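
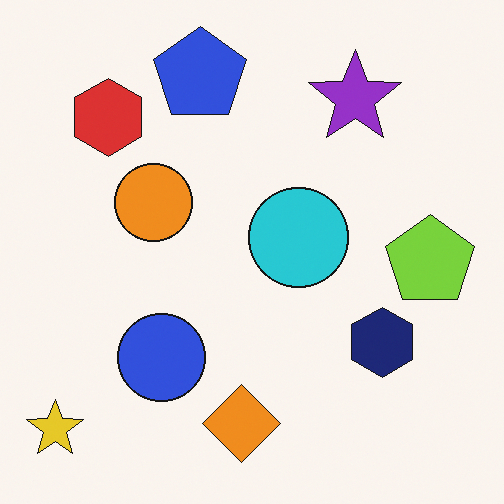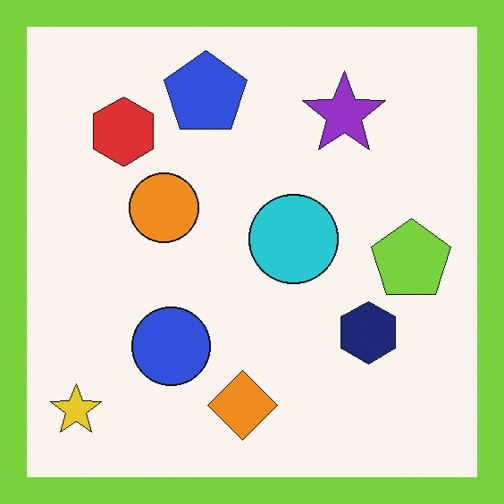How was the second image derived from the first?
This is the original image framed with a lime border.

A solid lime frame runs around the edge of the second image, with the content slightly shrunk inside it.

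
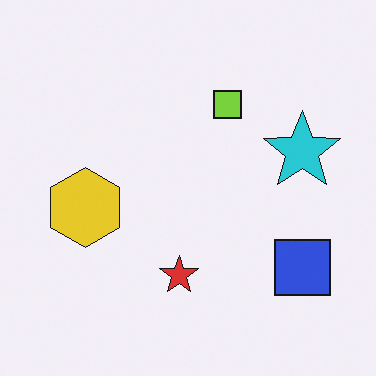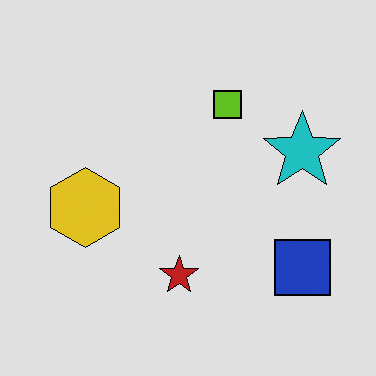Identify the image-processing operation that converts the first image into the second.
The second image is the first posterized to a reduced palette.

Each flat color has snapped to a coarser quantized level — most visibly, the near-white background has dropped to a flat grey.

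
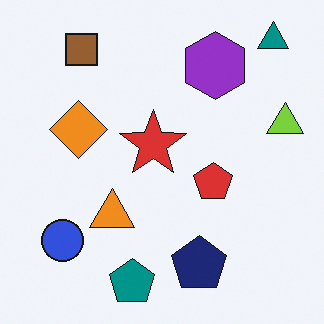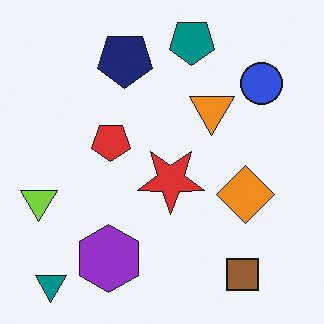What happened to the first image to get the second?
The transformation is: rotated 180°.

The teal triangle sits in the top-right of the first image and the bottom-left of the second — consistent with a whole-image 180° rotation.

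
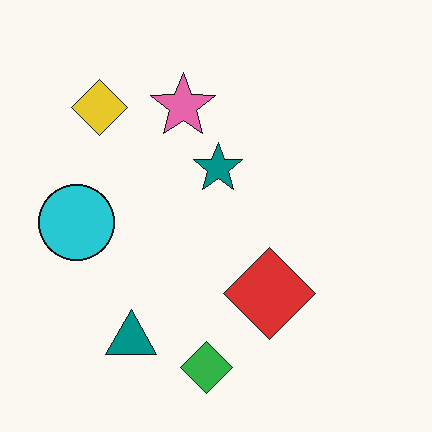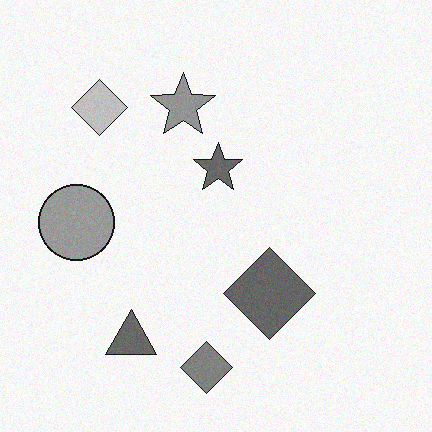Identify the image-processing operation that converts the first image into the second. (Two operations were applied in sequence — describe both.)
The image was converted to grayscale, then degraded with subtle gaussian noise.

All color is removed — every shape is now a shade of grey. Random speckle covers the whole image, including the flat background.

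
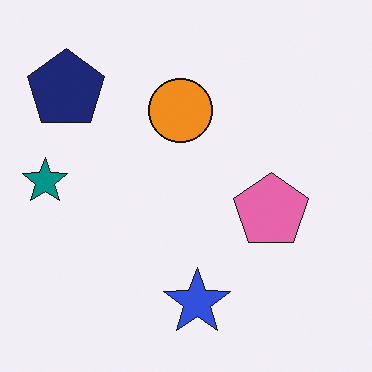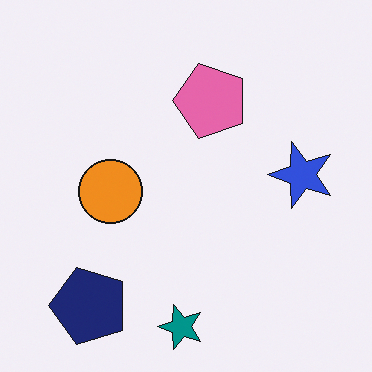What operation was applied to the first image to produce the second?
The transformation is: rotated 90° counter-clockwise.

The navy pentagon sits in the top-left of the first image and the bottom-left of the second — consistent with a whole-image 90° counter-clockwise rotation.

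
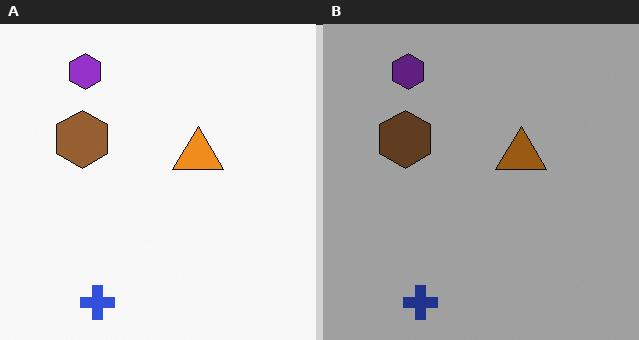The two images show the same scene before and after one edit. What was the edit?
This is the original image darkened a lot.

Every pixel — background and shapes alike — is uniformly darkened.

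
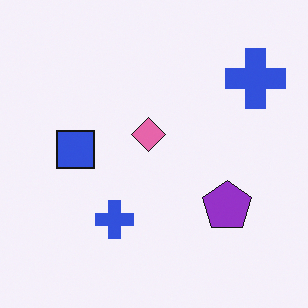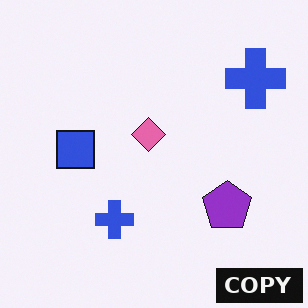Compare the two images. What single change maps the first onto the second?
The image was watermarked with the text "COPY" in the lower-right corner.

A dark label reading "COPY" appears in the lower-right corner.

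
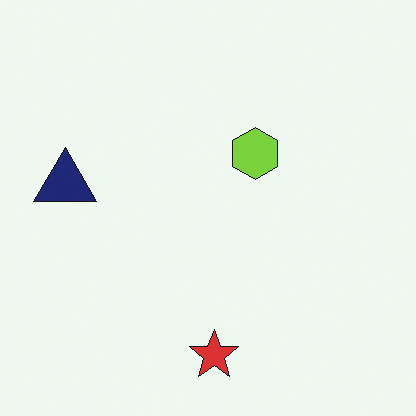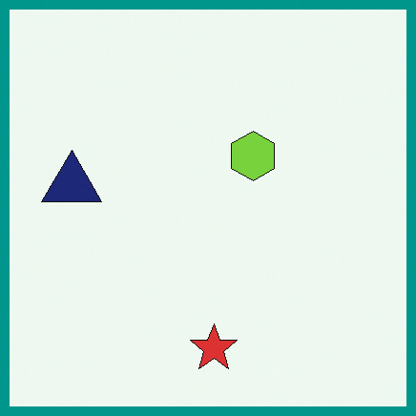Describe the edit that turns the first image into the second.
Framed with a teal border.

A solid teal frame runs around the edge of the second image, with the content slightly shrunk inside it.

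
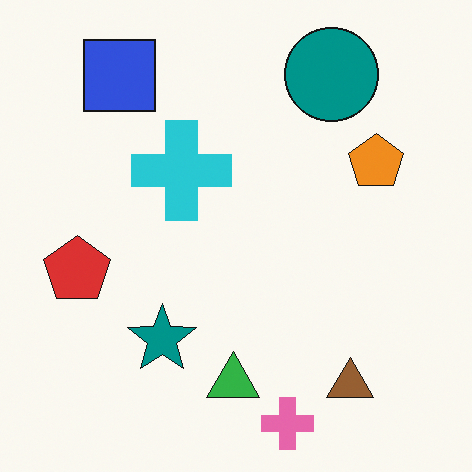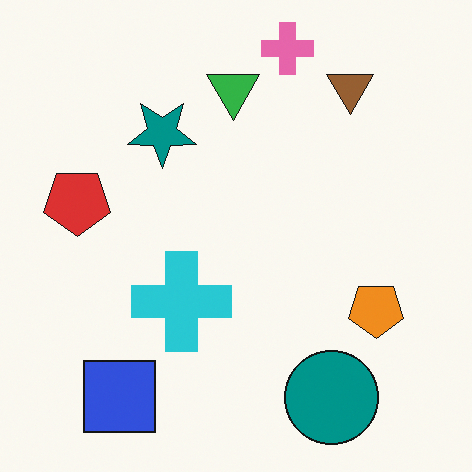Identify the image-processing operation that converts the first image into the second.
Flipped vertically (top ↔ bottom).

The pink cross is in the bottom of the first image and the top of the second — shapes on opposite sides of the horizontal midline have swapped in a mirror flip.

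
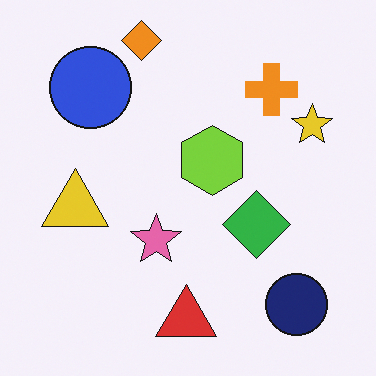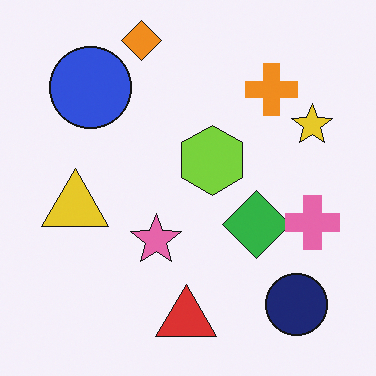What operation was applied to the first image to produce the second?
The second image is the first overlaid with an additional pink cross.

A pink cross appears in the second image that is absent from the first.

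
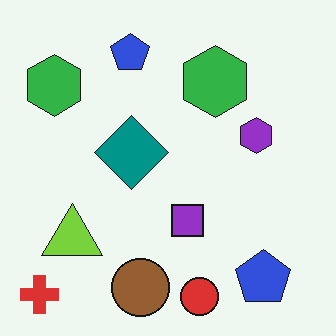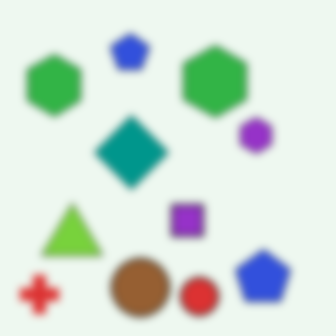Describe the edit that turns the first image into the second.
The transformation is: noticeably gaussian-blurred.

Shape edges and outlines are uniformly softened across the whole image.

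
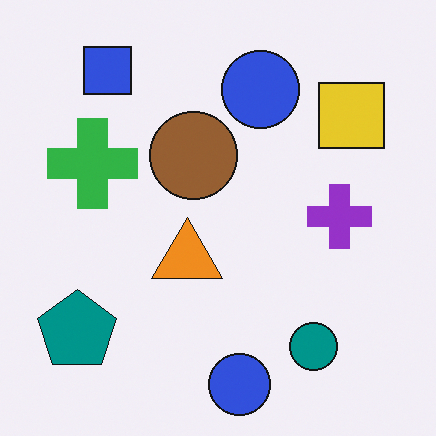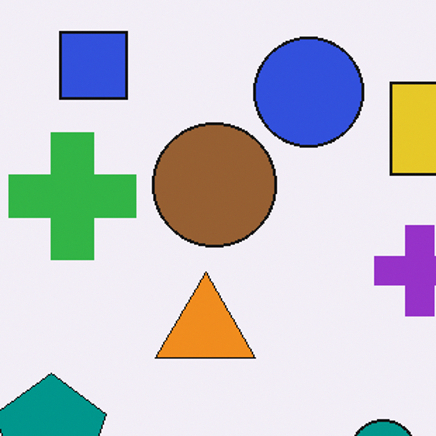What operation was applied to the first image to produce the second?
It was cropped to a modestly smaller region and rescaled.

The visible shapes are larger and the field of view is narrower; shapes near the original edges may be partly or wholly outside the frame — a crop-and-rescale.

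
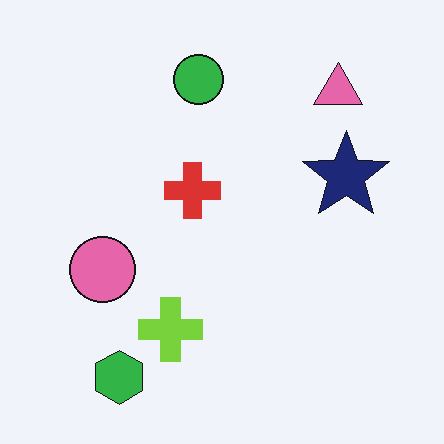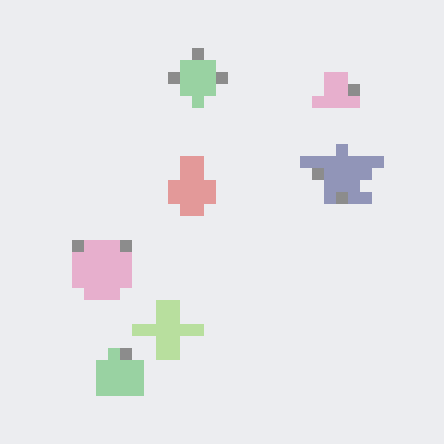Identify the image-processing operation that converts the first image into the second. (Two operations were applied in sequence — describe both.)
It was heavily pixelated into large blocks, then given much lower contrast.

Shapes are reduced to large square blocks; fine edges and outlines are lost — a downscale-then-upscale (mosaic) effect. Tones are pushed toward mid-grey across the whole image — a global contrast change.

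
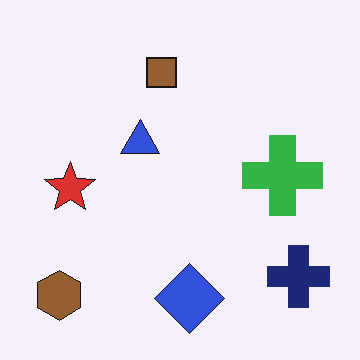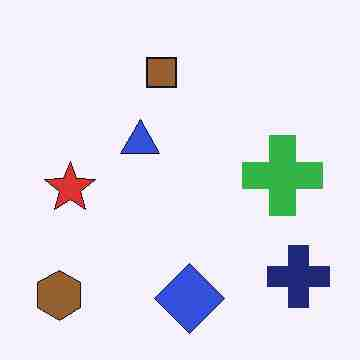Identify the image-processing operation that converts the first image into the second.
The image was heavily JPEG-compressed with obvious blocking artifacts.

Blocky 8×8 compression artifacts appear around shape edges and the flat background shows ringing — characteristic JPEG degradation.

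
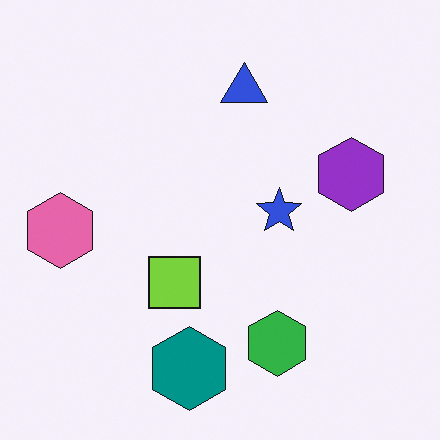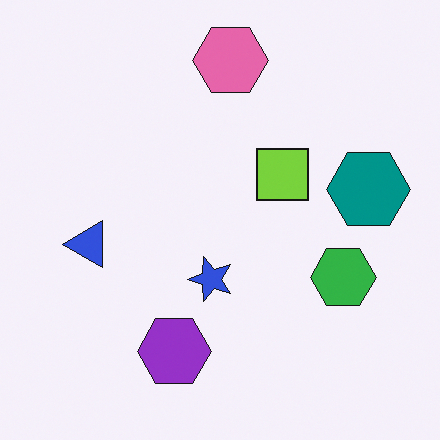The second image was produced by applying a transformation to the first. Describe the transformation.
The second image is the first transposed (reflected across the top-left ↔ bottom-right diagonal).

Shapes have swapped their row and column positions — what was in the top-right is now in the bottom-left — a diagonal reflection.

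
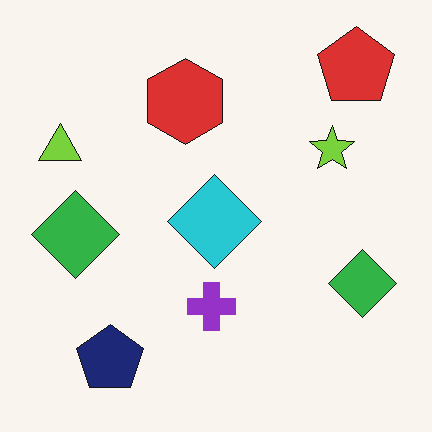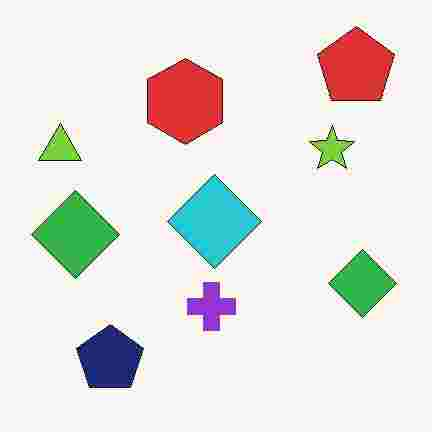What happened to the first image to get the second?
Degraded with heavy JPEG compression.

Blocky 8×8 compression artifacts appear around shape edges and the flat background shows ringing — characteristic JPEG degradation.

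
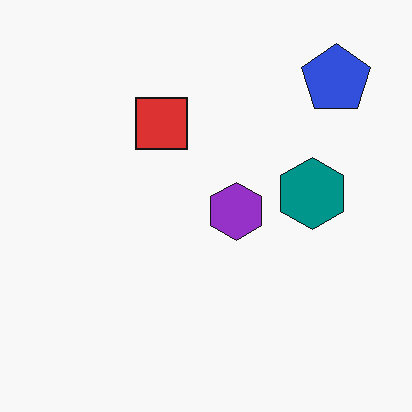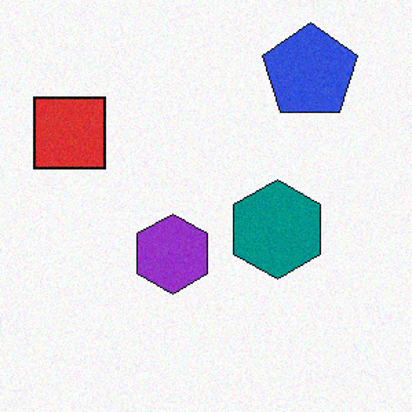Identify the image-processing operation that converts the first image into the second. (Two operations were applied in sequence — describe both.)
The transformation is: degraded with light additive noise, then cropped slightly and scaled back up.

Random speckle covers the whole image, including the flat background. The visible shapes are larger and the field of view is narrower; shapes near the original edges may be partly or wholly outside the frame — a crop-and-rescale.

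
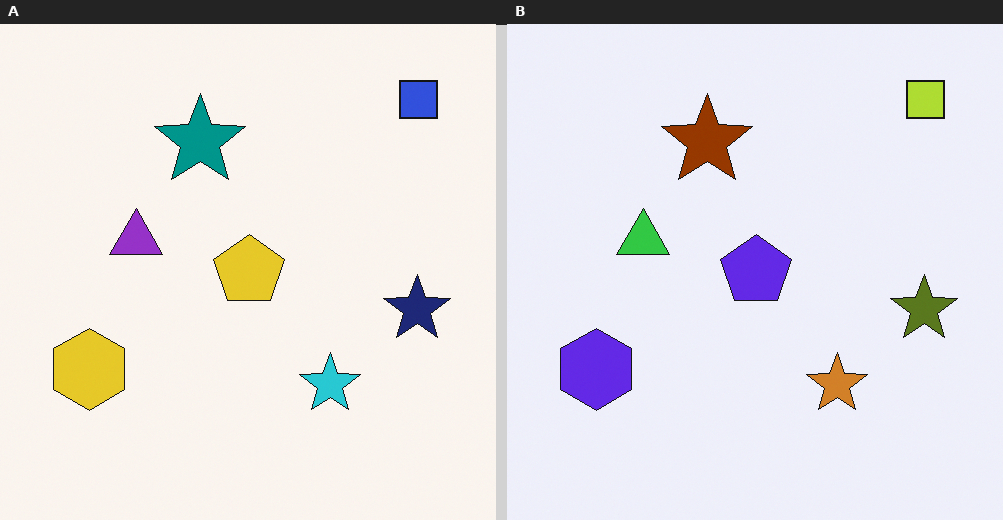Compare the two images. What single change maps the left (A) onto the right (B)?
The transformation is: hue-shifted by a large amount.

Every shape's color has rotated by the same amount around the hue wheel — a uniform hue shift.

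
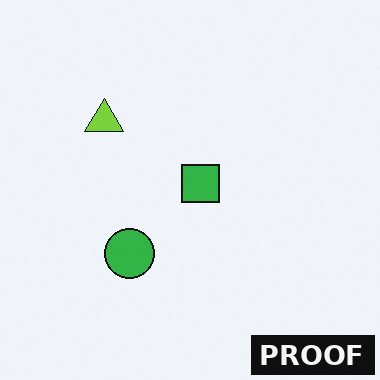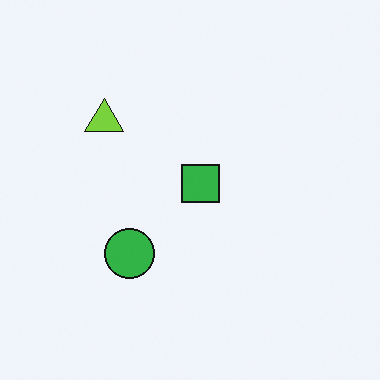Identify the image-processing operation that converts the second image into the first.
This is the original image watermarked with the text "PROOF" in the lower-right corner.

A dark label reading "PROOF" appears in the lower-right corner.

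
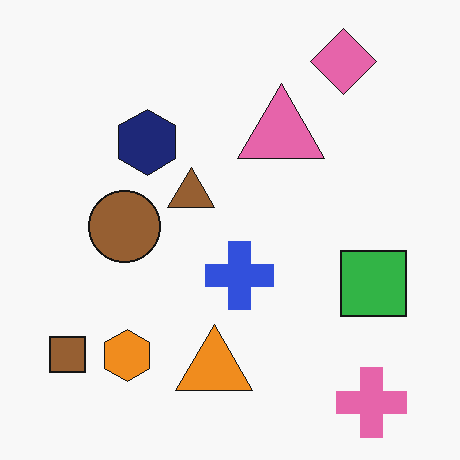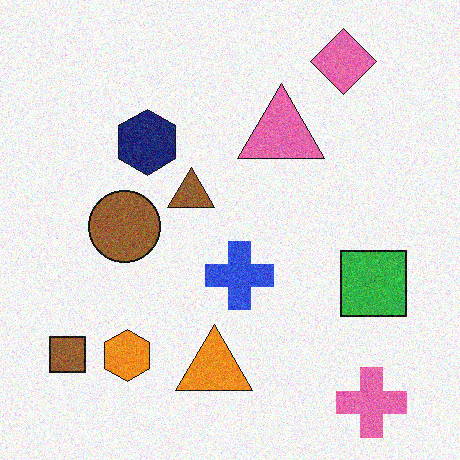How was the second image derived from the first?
The second image is the first degraded with visible gaussian noise.

Random speckle covers the whole image, including the flat background.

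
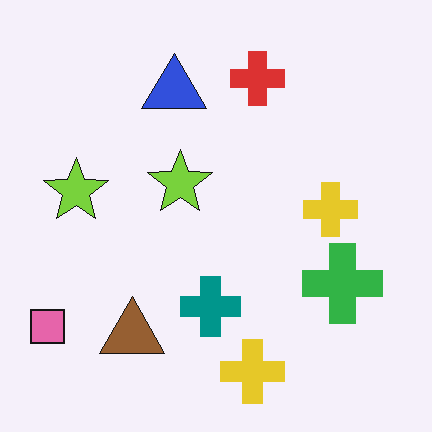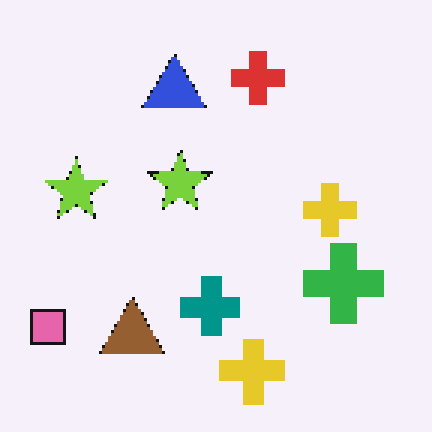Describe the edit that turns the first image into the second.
Lightly pixelated (a mild mosaic effect).

Shapes are reduced to large square blocks; fine edges and outlines are lost — a downscale-then-upscale (mosaic) effect.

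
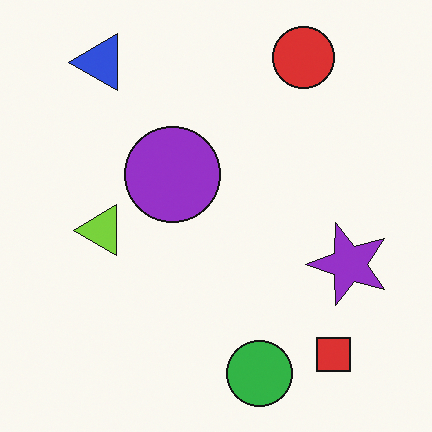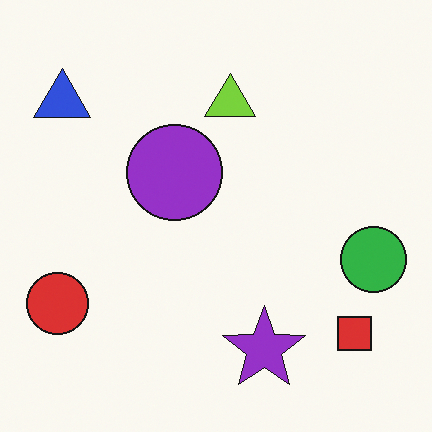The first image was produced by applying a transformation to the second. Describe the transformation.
The transformation is: transposed (reflected across the top-left ↔ bottom-right diagonal).

Shapes have swapped their row and column positions — what was in the top-right is now in the bottom-left — a diagonal reflection.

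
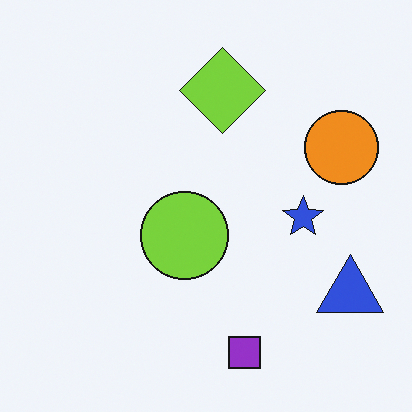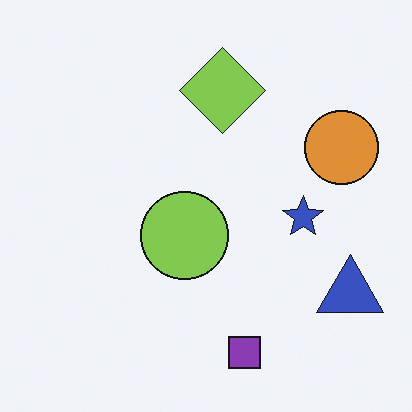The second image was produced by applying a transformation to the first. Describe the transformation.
Slightly desaturated.

All colors are more muted and greyish — a global saturation change.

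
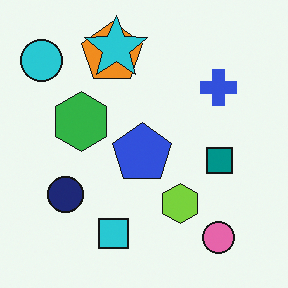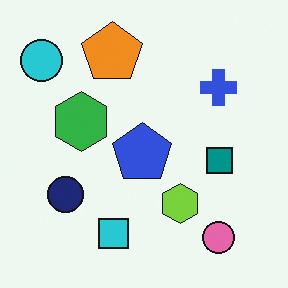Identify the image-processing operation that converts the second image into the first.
The transformation is: overlaid with an additional cyan star.

A cyan star appears in the first image that is absent from the second.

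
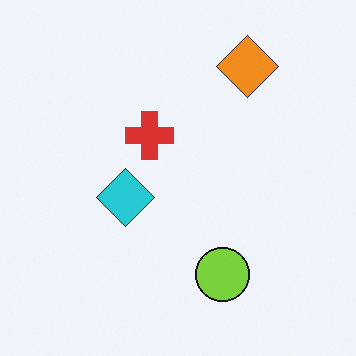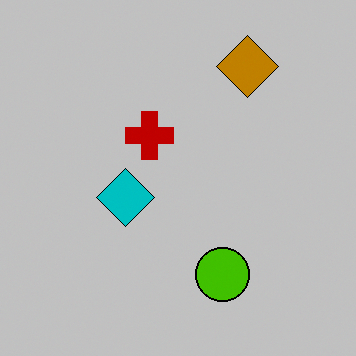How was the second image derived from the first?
It was aggressively posterized.

Each flat color has snapped to a coarser quantized level — most visibly, the near-white background has dropped to a flat grey.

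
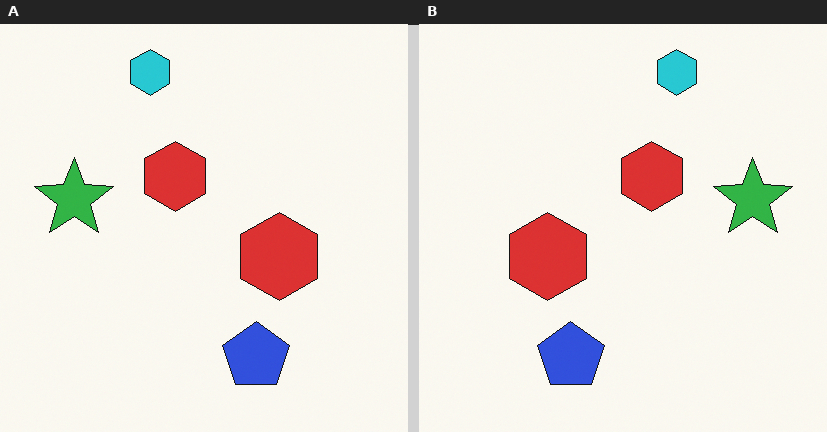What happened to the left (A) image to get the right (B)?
The image was flipped horizontally (left ↔ right).

The green star is in the left of the left (A) image and the right of the right (B) — shapes on opposite sides of the vertical midline have swapped in a mirror flip.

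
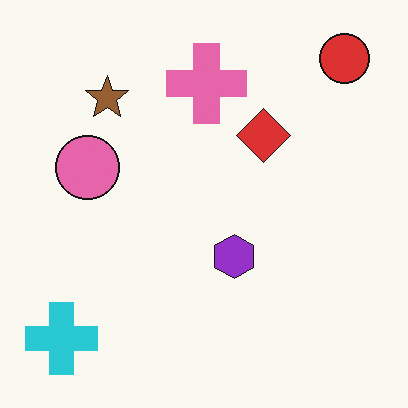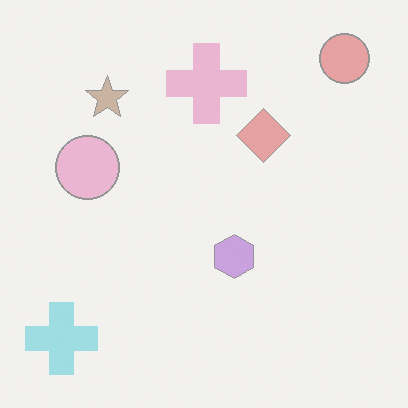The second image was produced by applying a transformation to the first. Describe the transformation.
The transformation is: washed out (contrast reduced).

Tones are pushed toward mid-grey across the whole image — a global contrast change.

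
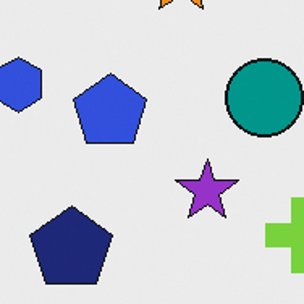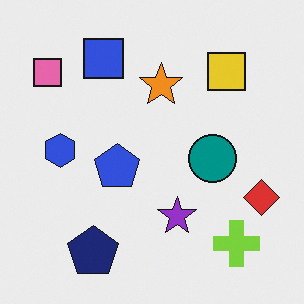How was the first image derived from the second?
The transformation is: cropped to a noticeably smaller region and rescaled.

The visible shapes are larger and the field of view is narrower; shapes near the original edges may be partly or wholly outside the frame — a crop-and-rescale.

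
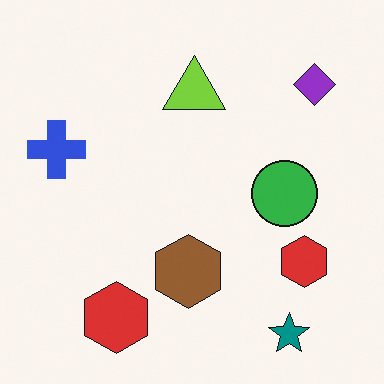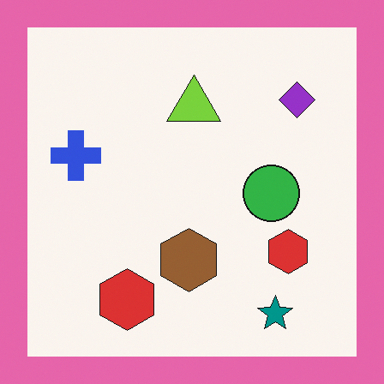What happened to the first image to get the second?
The second image is the first framed with a pink border.

A solid pink frame runs around the edge of the second image, with the content slightly shrunk inside it.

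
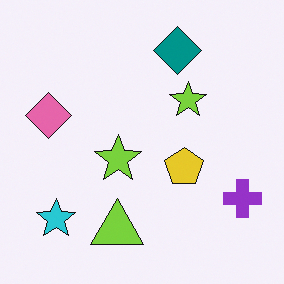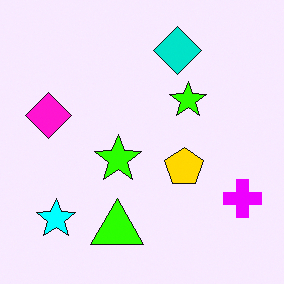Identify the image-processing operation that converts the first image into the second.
Made much more vivid (saturation change).

All colors are more vivid — a global saturation change.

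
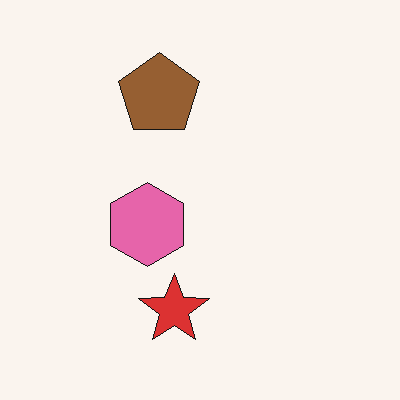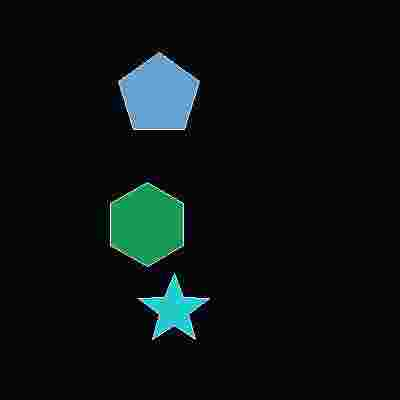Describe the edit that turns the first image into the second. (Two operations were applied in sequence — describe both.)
Color-inverted (negative), then heavily JPEG-compressed with obvious blocking artifacts.

The light background has become dark and every shape's color is its complement — a photographic negative. Blocky 8×8 compression artifacts appear around shape edges and the flat background shows ringing — characteristic JPEG degradation.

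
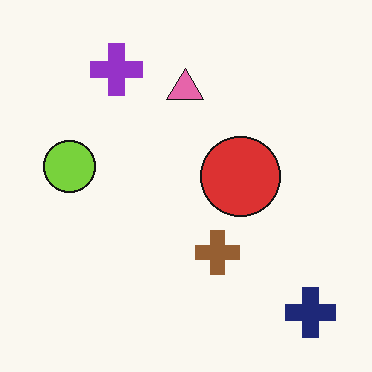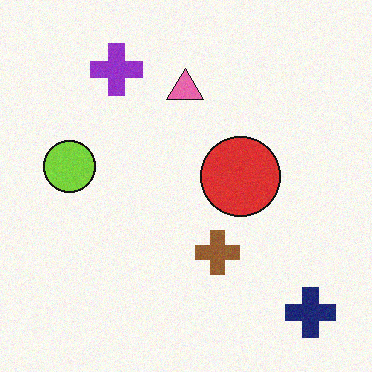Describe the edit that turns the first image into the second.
The image was degraded with light additive noise.

Random speckle covers the whole image, including the flat background.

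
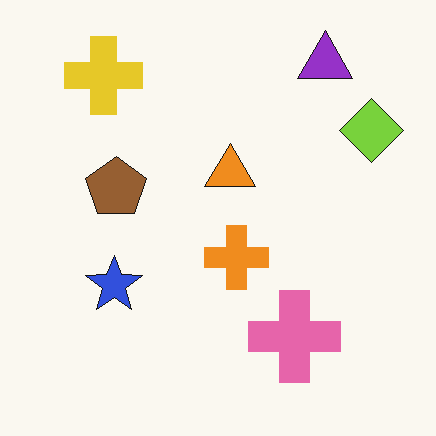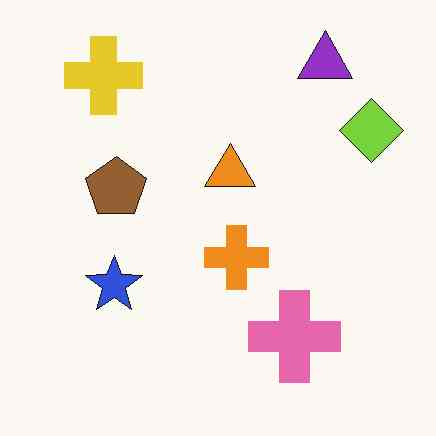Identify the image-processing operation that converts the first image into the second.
Given moderate JPEG compression.

Blocky 8×8 compression artifacts appear around shape edges and the flat background shows ringing — characteristic JPEG degradation.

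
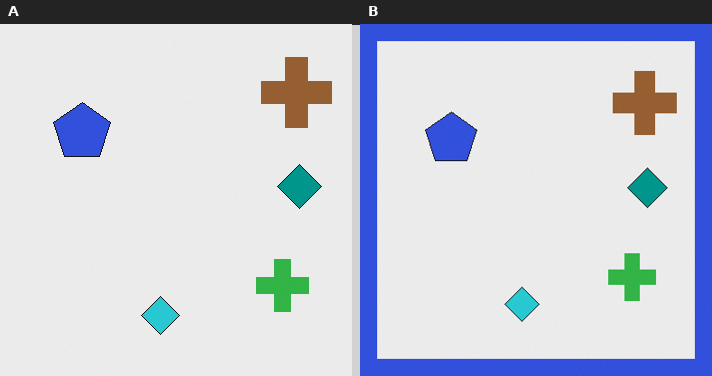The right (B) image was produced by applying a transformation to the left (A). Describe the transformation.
The image was framed with a blue border.

A solid blue frame runs around the edge of the right (B) image, with the content slightly shrunk inside it.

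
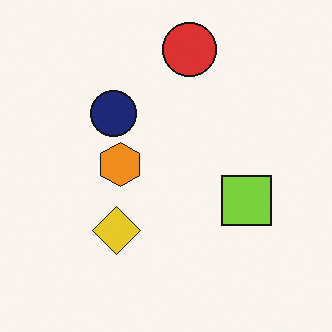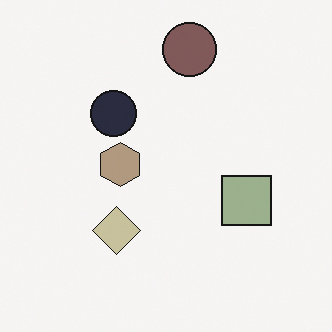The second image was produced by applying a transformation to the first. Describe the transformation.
The second image is the first made much more muted (saturation change).

All colors are more muted and greyish — a global saturation change.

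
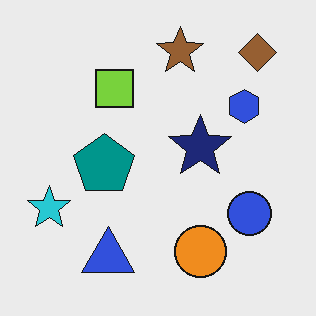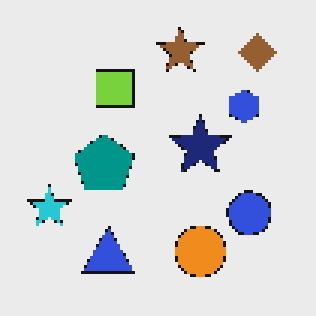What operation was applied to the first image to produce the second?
The image was mildly pixelated.

Shapes are reduced to large square blocks; fine edges and outlines are lost — a downscale-then-upscale (mosaic) effect.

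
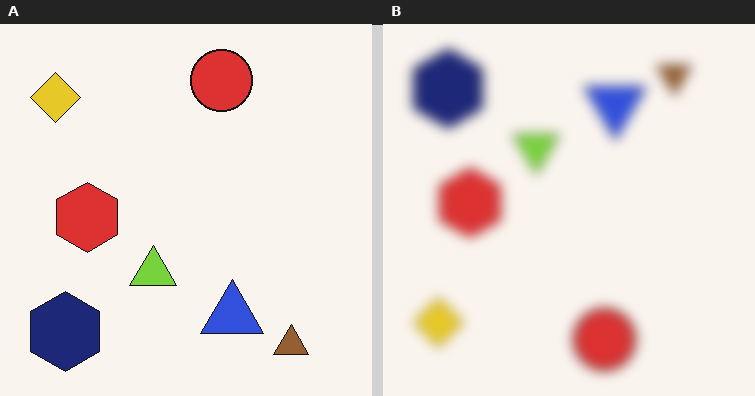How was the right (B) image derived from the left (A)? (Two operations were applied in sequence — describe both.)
The transformation is: strongly gaussian-blurred, then flipped vertically (top ↔ bottom).

Shape edges and outlines are uniformly softened across the whole image. The brown triangle is in the bottom-right of the left (A) image and the top-right of the right (B) — shapes on opposite sides of the horizontal midline have swapped in a mirror flip.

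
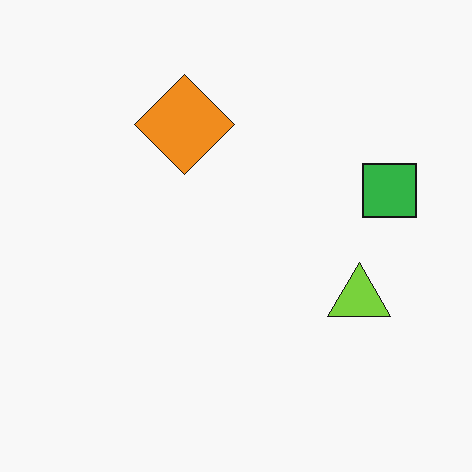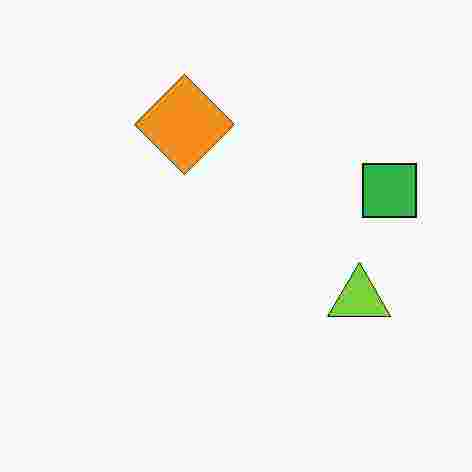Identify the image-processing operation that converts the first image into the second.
This is the original image heavily JPEG-compressed with obvious blocking artifacts.

Blocky 8×8 compression artifacts appear around shape edges and the flat background shows ringing — characteristic JPEG degradation.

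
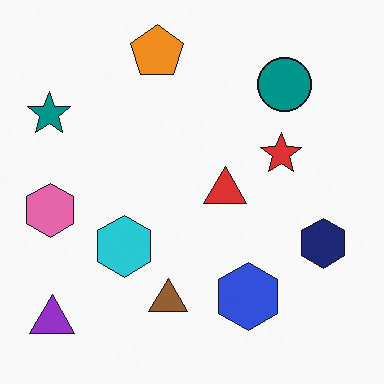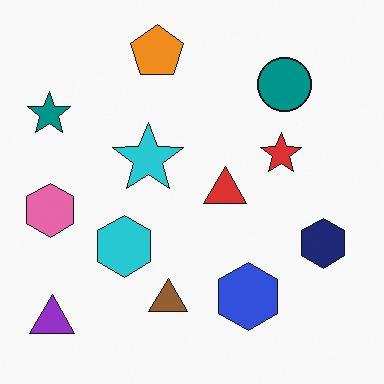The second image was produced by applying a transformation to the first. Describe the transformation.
The transformation is: overlaid with an additional cyan star.

A cyan star appears in the second image that is absent from the first.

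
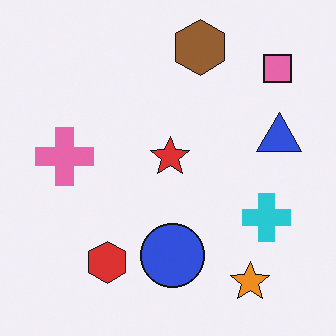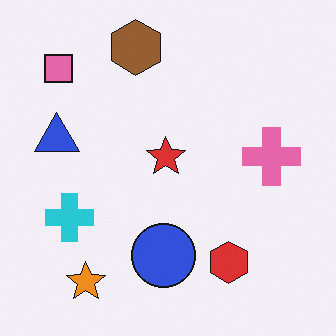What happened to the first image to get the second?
This is the original image flipped horizontally (left ↔ right).

The blue triangle is in the right of the first image and the left of the second — shapes on opposite sides of the vertical midline have swapped in a mirror flip.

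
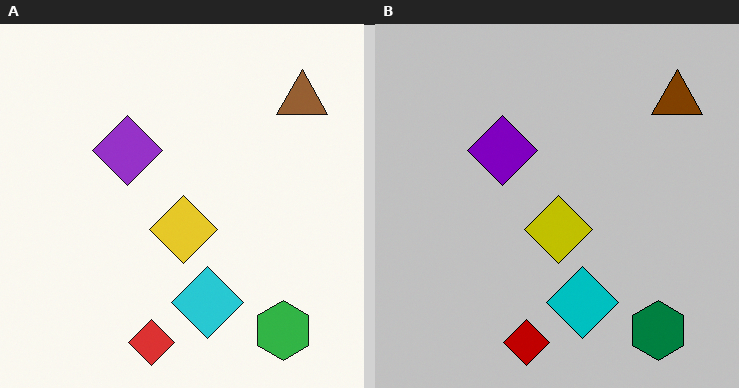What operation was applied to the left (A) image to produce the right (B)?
Aggressively posterized.

Each flat color has snapped to a coarser quantized level — most visibly, the near-white background has dropped to a flat grey.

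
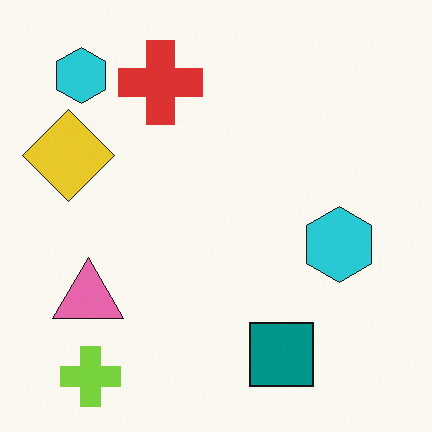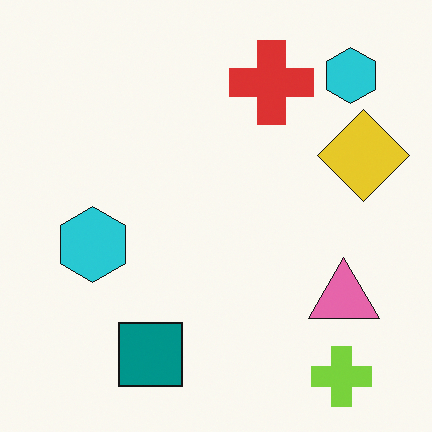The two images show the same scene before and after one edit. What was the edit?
It was flipped horizontally (left ↔ right).

The yellow diamond is in the left of the first image and the right of the second — shapes on opposite sides of the vertical midline have swapped in a mirror flip.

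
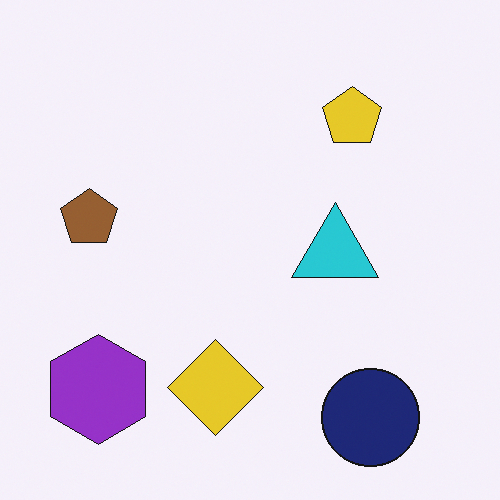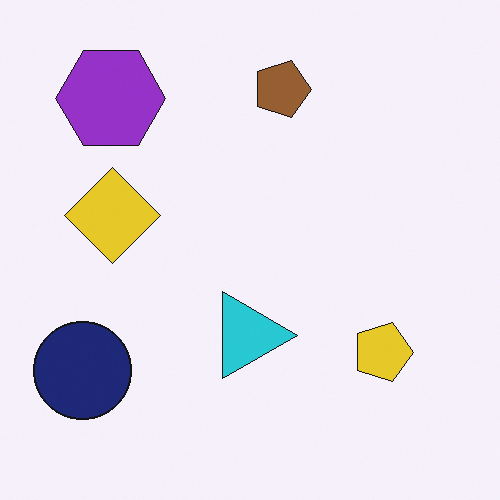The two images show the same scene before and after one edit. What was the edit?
The transformation is: rotated 90° clockwise.

The purple hexagon sits in the bottom-left of the first image and the top-left of the second — consistent with a whole-image 90° clockwise rotation.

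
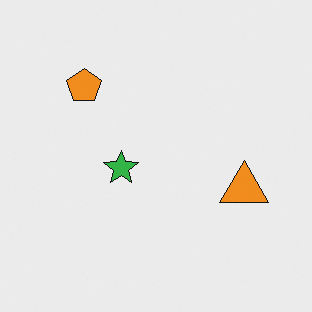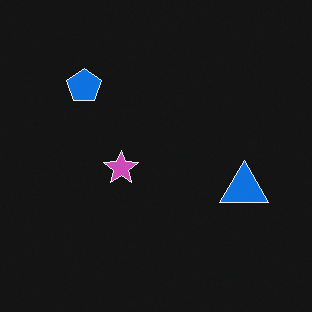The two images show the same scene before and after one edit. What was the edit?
Color-inverted (negative).

The light background has become dark and every shape's color is its complement — a photographic negative.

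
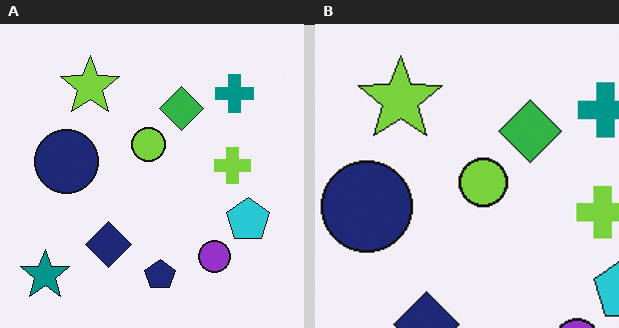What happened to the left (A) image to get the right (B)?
The transformation is: cropped slightly and scaled back up.

The visible shapes are larger and the field of view is narrower; shapes near the original edges may be partly or wholly outside the frame — a crop-and-rescale.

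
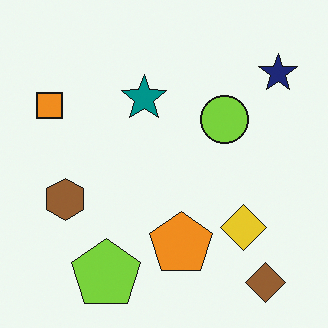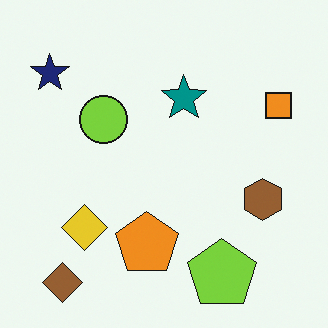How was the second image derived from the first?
It was flipped horizontally (left ↔ right).

The orange square is in the top-left of the first image and the top-right of the second — shapes on opposite sides of the vertical midline have swapped in a mirror flip.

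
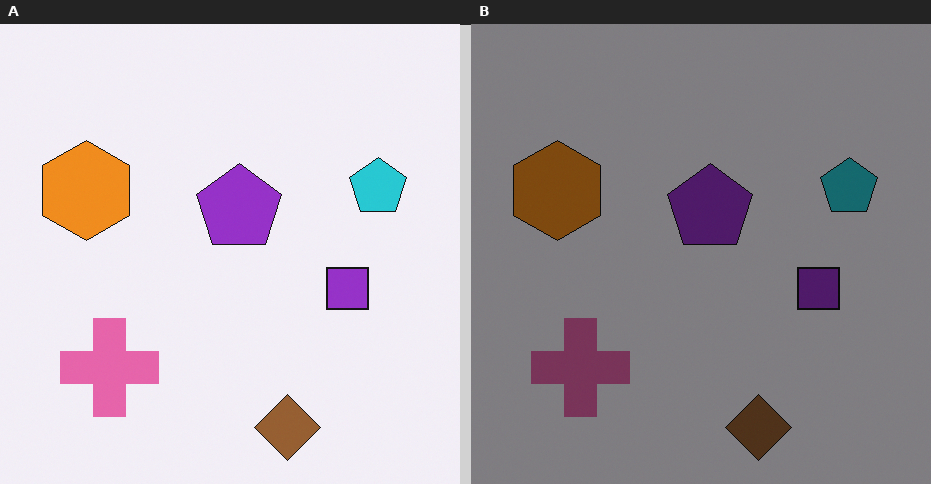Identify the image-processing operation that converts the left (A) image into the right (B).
Substantially darkened.

Every pixel — background and shapes alike — is uniformly darkened.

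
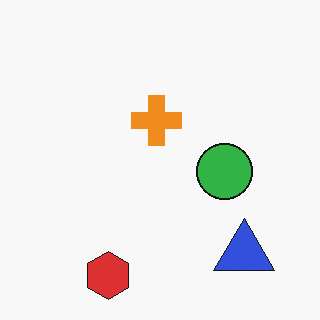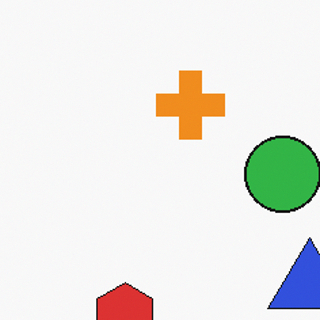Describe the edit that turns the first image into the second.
The second image is the first cropped to a modestly smaller region and rescaled.

The visible shapes are larger and the field of view is narrower; shapes near the original edges may be partly or wholly outside the frame — a crop-and-rescale.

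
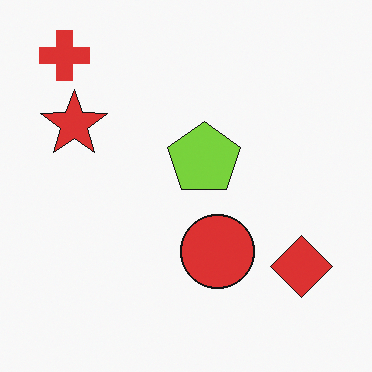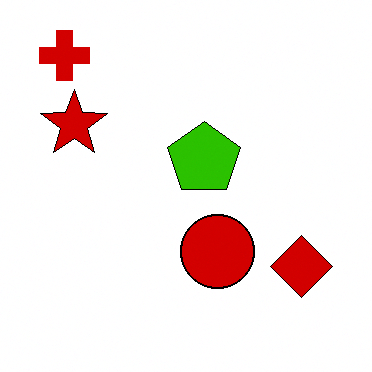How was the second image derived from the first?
The image was boosted in contrast.

Tones are pushed away from mid-grey across the whole image — a global contrast change.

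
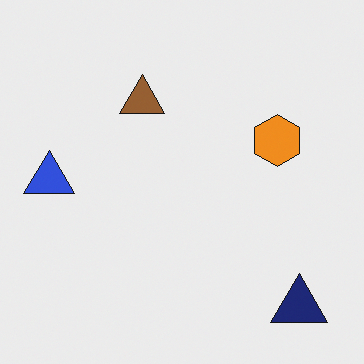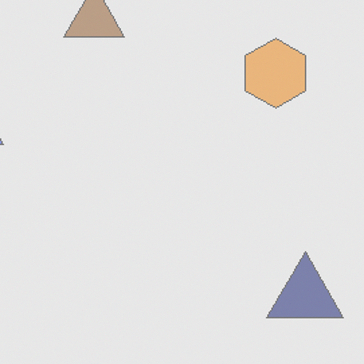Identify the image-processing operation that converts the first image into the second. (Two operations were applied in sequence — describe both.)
Cropped slightly and scaled back up, then given much lower contrast.

The visible shapes are larger and the field of view is narrower; shapes near the original edges may be partly or wholly outside the frame — a crop-and-rescale. Tones are pushed toward mid-grey across the whole image — a global contrast change.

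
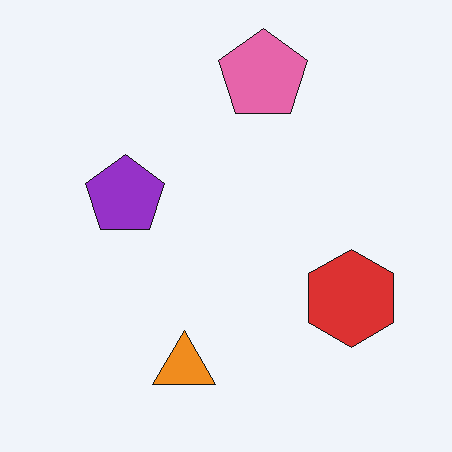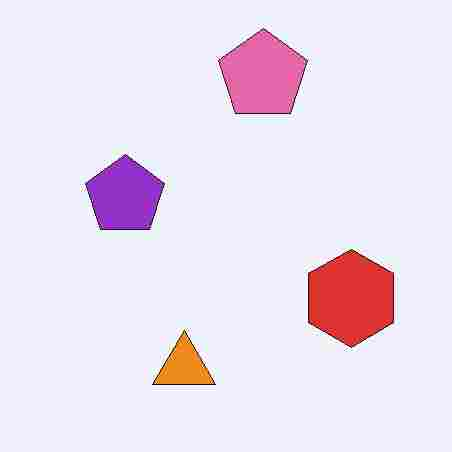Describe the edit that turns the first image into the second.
The second image is the first degraded with heavy JPEG compression.

Blocky 8×8 compression artifacts appear around shape edges and the flat background shows ringing — characteristic JPEG degradation.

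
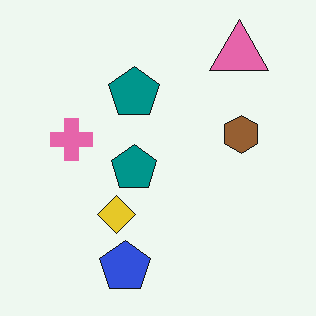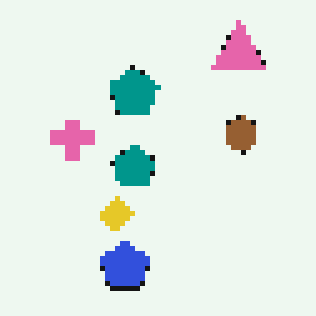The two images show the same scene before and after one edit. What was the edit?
This is the original image lightly pixelated (a mild mosaic effect).

Shapes are reduced to large square blocks; fine edges and outlines are lost — a downscale-then-upscale (mosaic) effect.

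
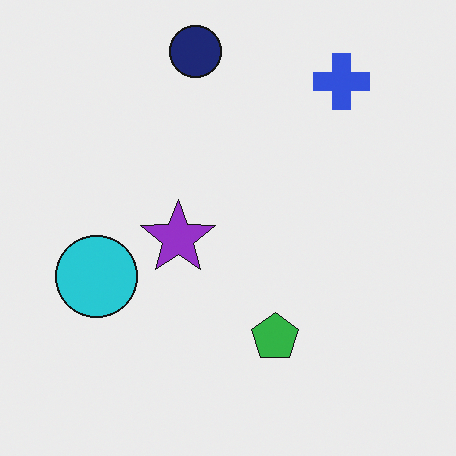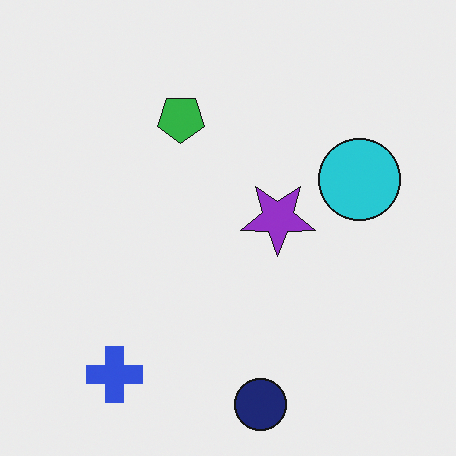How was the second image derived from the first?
This is the original image rotated 180°.

The blue cross sits in the top-right of the first image and the bottom-left of the second — consistent with a whole-image 180° rotation.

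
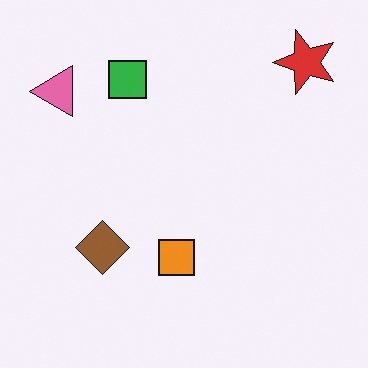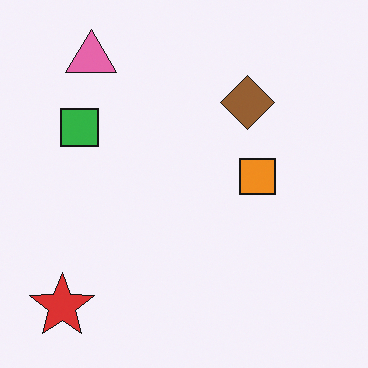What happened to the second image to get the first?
Transposed (reflected across the top-left ↔ bottom-right diagonal).

Shapes have swapped their row and column positions — what was in the top-right is now in the bottom-left — a diagonal reflection.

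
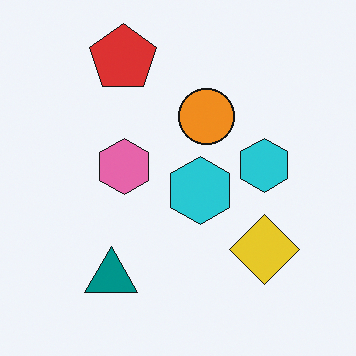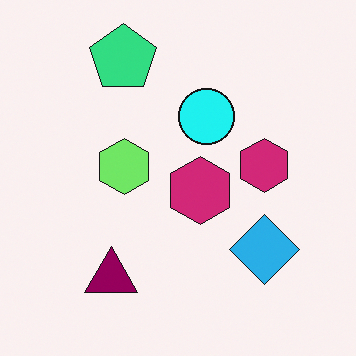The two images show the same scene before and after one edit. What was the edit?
Hue-shifted through roughly a third of the color wheel.

Every shape's color has rotated by the same amount around the hue wheel — a uniform hue shift.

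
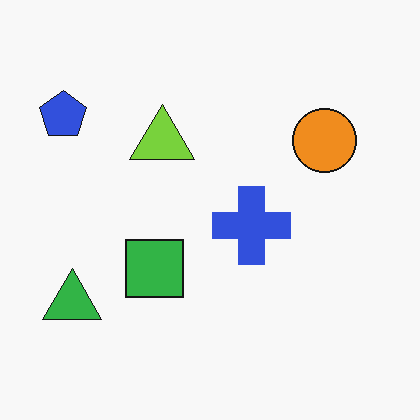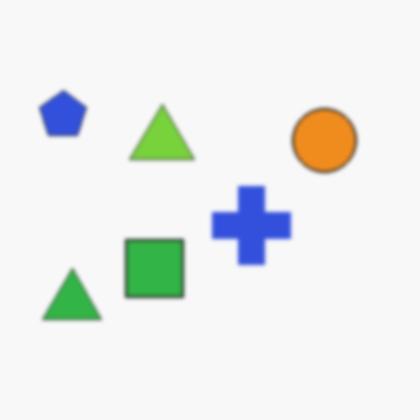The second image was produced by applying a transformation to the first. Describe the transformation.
The second image is the first slightly softened.

Shape edges and outlines are uniformly softened across the whole image.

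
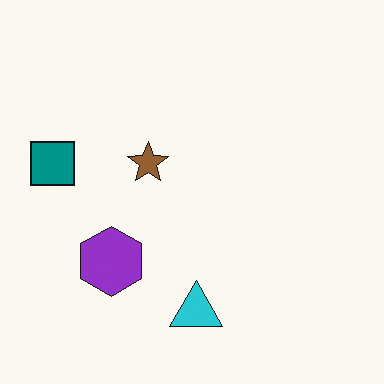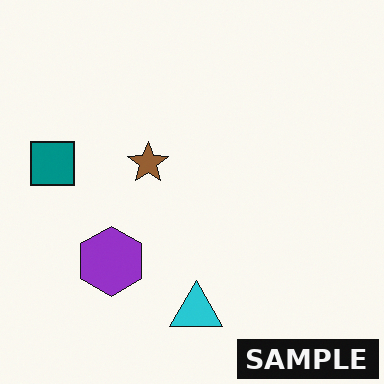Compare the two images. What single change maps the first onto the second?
The image was watermarked with the text "SAMPLE" in the lower-right corner.

A dark label reading "SAMPLE" appears in the lower-right corner.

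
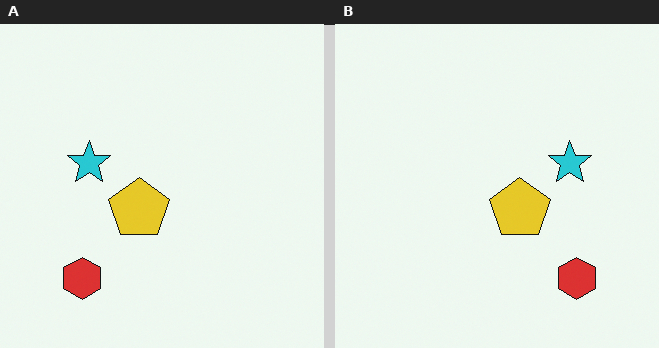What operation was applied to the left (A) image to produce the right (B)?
Flipped horizontally (left ↔ right).

The red hexagon is in the bottom-left of the left (A) image and the bottom-right of the right (B) — shapes on opposite sides of the vertical midline have swapped in a mirror flip.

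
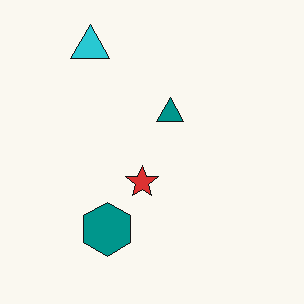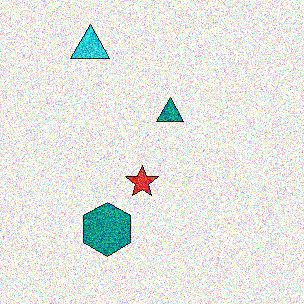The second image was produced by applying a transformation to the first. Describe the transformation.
It was degraded with heavy additive noise.

Random speckle covers the whole image, including the flat background.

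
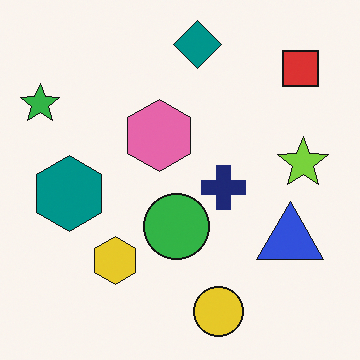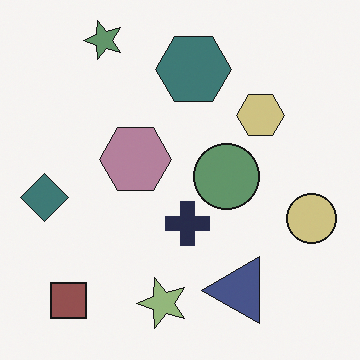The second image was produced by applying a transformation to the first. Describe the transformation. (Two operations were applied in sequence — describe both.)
The image was transposed (reflected across the top-left ↔ bottom-right diagonal), then made much more muted (saturation change).

Shapes have swapped their row and column positions — what was in the top-right is now in the bottom-left — a diagonal reflection. All colors are more muted and greyish — a global saturation change.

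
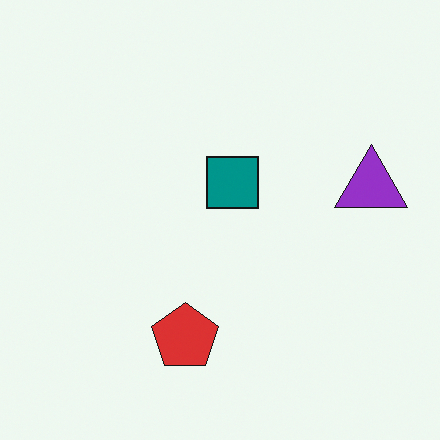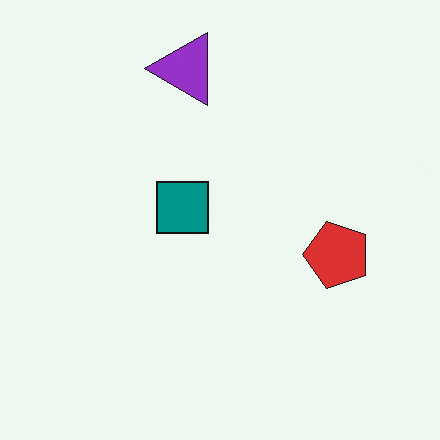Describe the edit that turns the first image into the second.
The image was rotated 90° counter-clockwise.

The purple triangle sits in the right of the first image and the top of the second — consistent with a whole-image 90° counter-clockwise rotation.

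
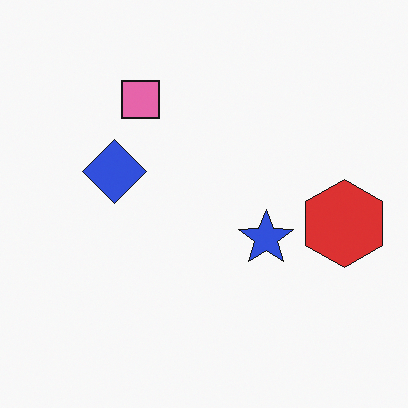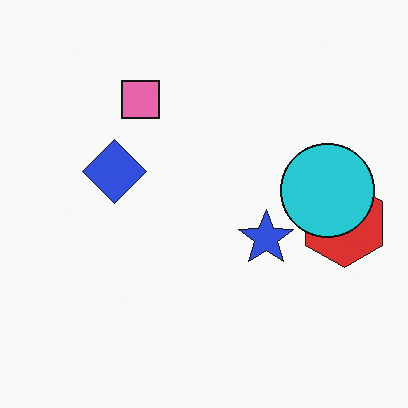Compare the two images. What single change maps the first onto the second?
Overlaid with an additional cyan circle.

A cyan circle appears in the second image that is absent from the first.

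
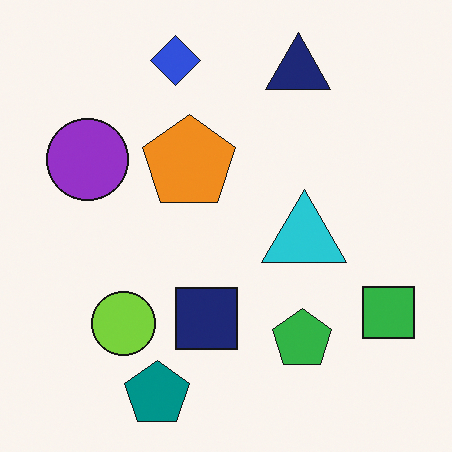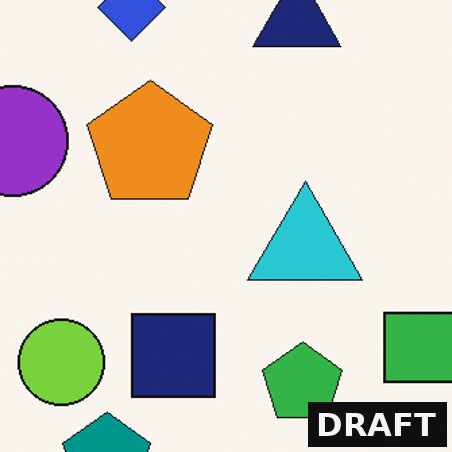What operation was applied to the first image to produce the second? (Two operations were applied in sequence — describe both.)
The image was cropped slightly and scaled back up, then watermarked with the text "DRAFT" in the lower-right corner.

The visible shapes are larger and the field of view is narrower; shapes near the original edges may be partly or wholly outside the frame — a crop-and-rescale. A dark label reading "DRAFT" appears in the lower-right corner.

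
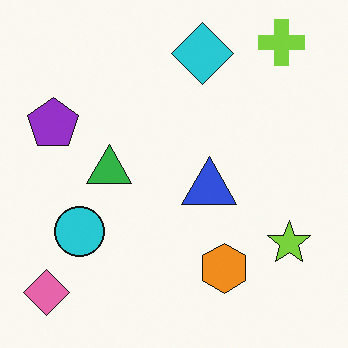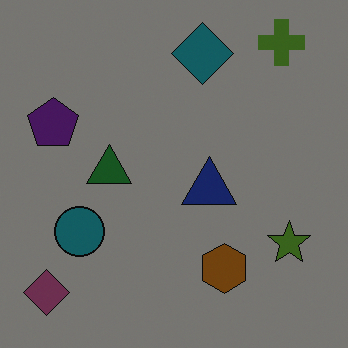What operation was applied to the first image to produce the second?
The image was noticeably darkened.

Every pixel — background and shapes alike — is uniformly darkened.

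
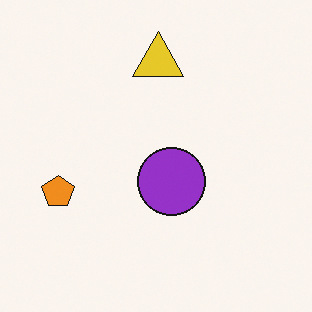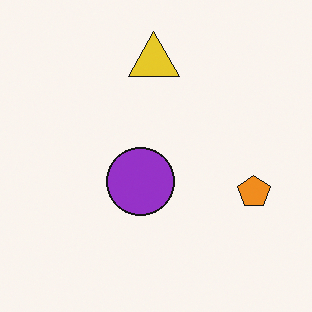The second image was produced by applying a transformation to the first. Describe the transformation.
It was flipped horizontally (left ↔ right).

The orange pentagon is in the left of the first image and the right of the second — shapes on opposite sides of the vertical midline have swapped in a mirror flip.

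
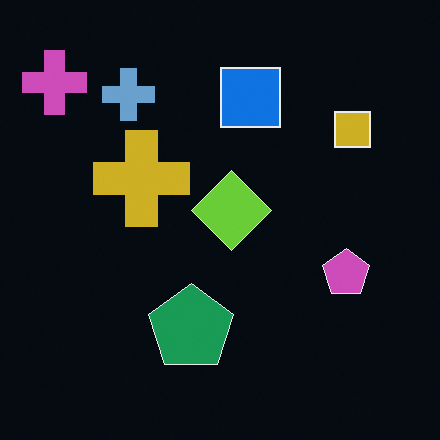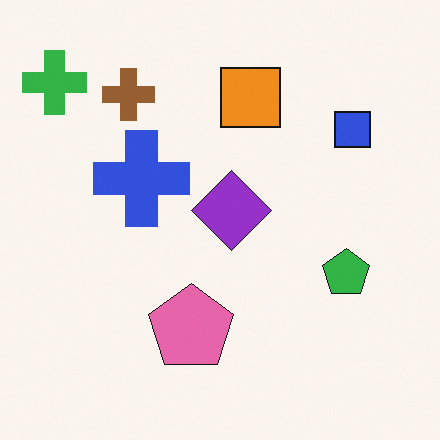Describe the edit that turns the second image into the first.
The first image is the second color-inverted (negative).

The light background has become dark and every shape's color is its complement — a photographic negative.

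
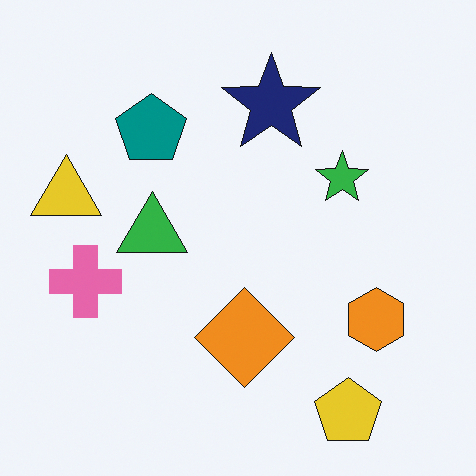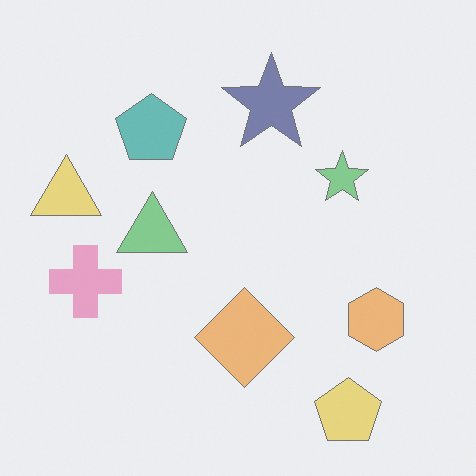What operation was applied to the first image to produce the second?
The image was given much lower contrast.

Tones are pushed toward mid-grey across the whole image — a global contrast change.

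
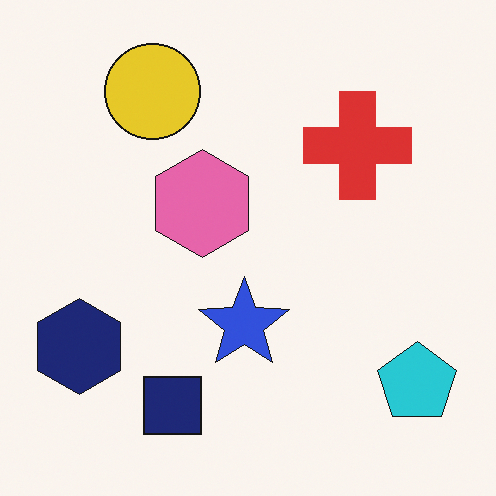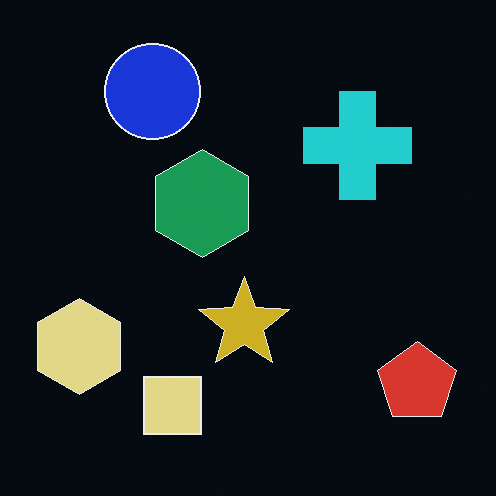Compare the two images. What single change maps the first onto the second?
The second image is the first color-inverted (negative).

The light background has become dark and every shape's color is its complement — a photographic negative.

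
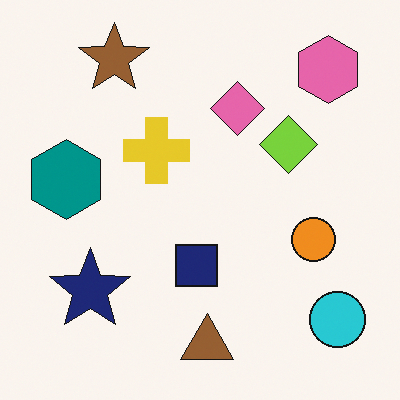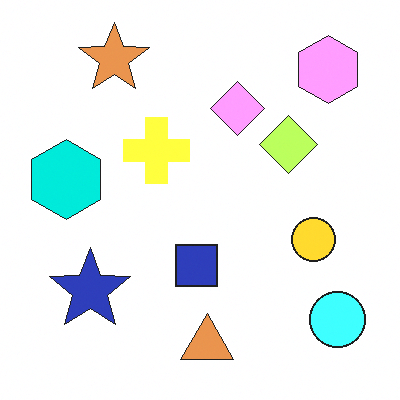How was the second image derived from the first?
It was brightened a lot.

Every pixel — background and shapes alike — is uniformly brightened.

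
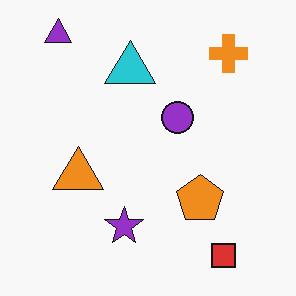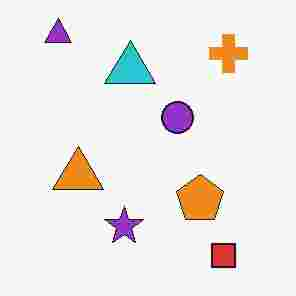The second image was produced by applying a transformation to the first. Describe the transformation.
It was heavily JPEG-compressed with obvious blocking artifacts.

Blocky 8×8 compression artifacts appear around shape edges and the flat background shows ringing — characteristic JPEG degradation.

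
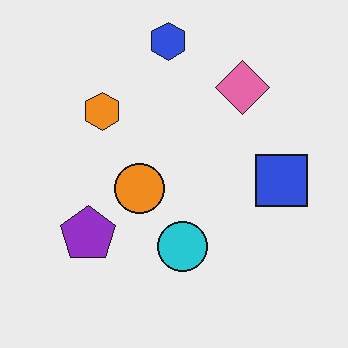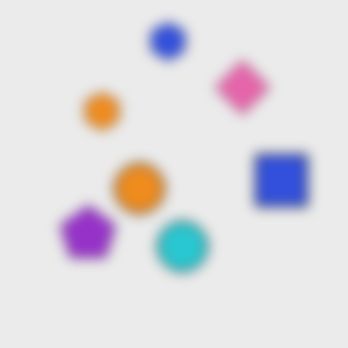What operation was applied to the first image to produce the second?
The second image is the first strongly gaussian-blurred.

Shape edges and outlines are uniformly softened across the whole image.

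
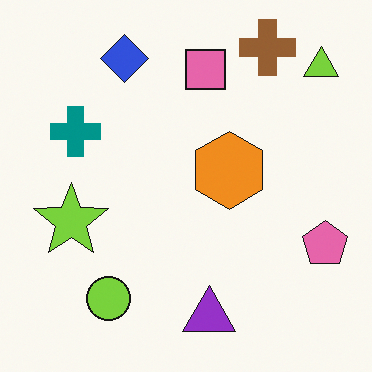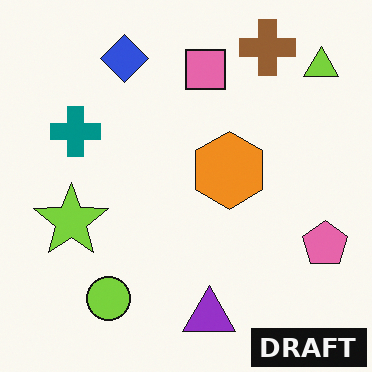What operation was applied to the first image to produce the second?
The transformation is: watermarked with the text "DRAFT" in the lower-right corner.

A dark label reading "DRAFT" appears in the lower-right corner.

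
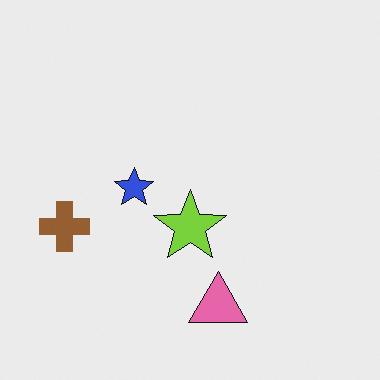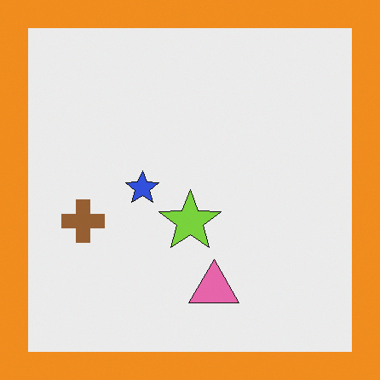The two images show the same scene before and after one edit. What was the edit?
Framed with a orange border.

A solid orange frame runs around the edge of the second image, with the content slightly shrunk inside it.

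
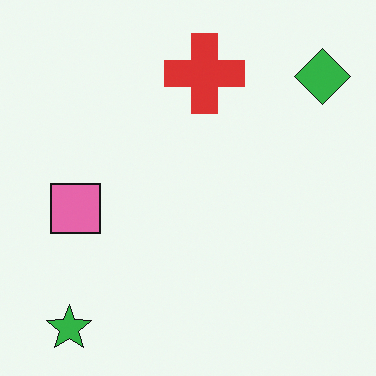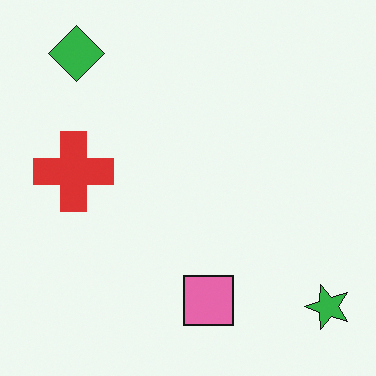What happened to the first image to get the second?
The transformation is: rotated 90° counter-clockwise.

The green star sits in the bottom-left of the first image and the bottom-right of the second — consistent with a whole-image 90° counter-clockwise rotation.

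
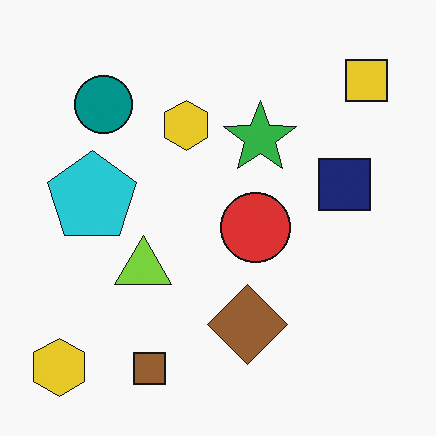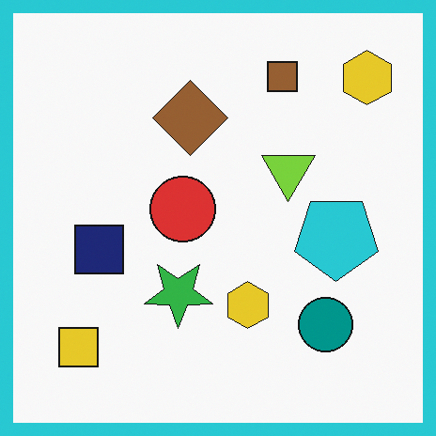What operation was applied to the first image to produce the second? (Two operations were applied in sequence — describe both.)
The image was rotated 180°, then framed with a cyan border.

The yellow square sits in the top-right of the first image and the bottom-left of the second — consistent with a whole-image 180° rotation. A solid cyan frame runs around the edge of the second image, with the content slightly shrunk inside it.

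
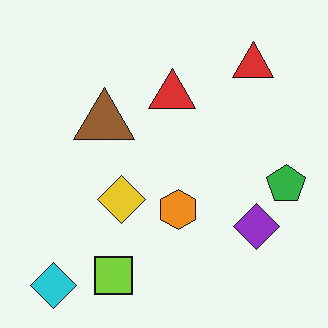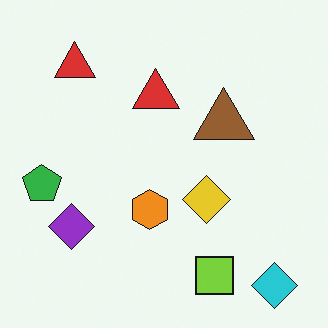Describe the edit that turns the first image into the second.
It was flipped horizontally (left ↔ right).

The green pentagon is in the right of the first image and the left of the second — shapes on opposite sides of the vertical midline have swapped in a mirror flip.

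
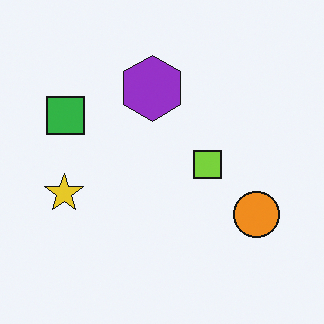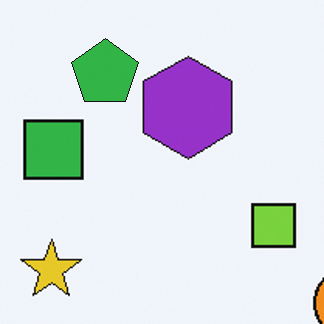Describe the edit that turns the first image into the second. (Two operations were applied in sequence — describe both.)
This is the original image cropped to a modestly smaller region and rescaled, then overlaid with an additional green pentagon.

The visible shapes are larger and the field of view is narrower; shapes near the original edges may be partly or wholly outside the frame — a crop-and-rescale. A green pentagon appears in the second image that is absent from the first.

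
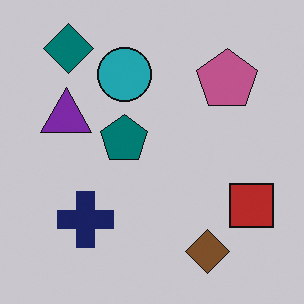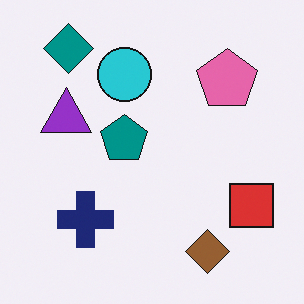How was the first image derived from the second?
This is the original image darkened a little.

Every pixel — background and shapes alike — is uniformly darkened.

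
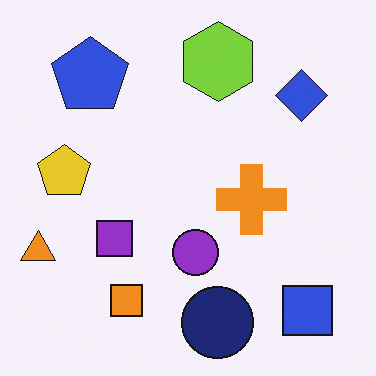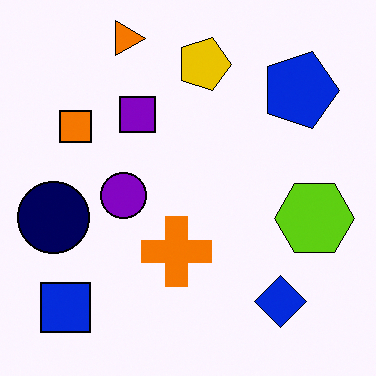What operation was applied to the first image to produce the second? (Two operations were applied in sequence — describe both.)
The image was rotated 90° clockwise, then given slightly increased contrast.

The blue square sits in the bottom-right of the first image and the bottom-left of the second — consistent with a whole-image 90° clockwise rotation. Tones are pushed away from mid-grey across the whole image — a global contrast change.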